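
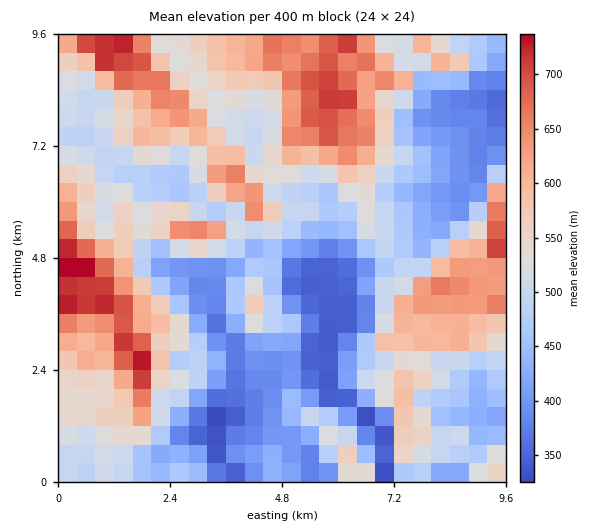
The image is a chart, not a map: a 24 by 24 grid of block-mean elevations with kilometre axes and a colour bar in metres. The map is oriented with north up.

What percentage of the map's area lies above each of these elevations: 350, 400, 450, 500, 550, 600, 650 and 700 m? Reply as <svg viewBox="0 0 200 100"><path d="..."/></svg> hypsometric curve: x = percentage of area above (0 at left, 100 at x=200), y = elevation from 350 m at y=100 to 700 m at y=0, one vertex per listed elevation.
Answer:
<svg viewBox="0 0 200 100"><path d="M191 100l-26-14-25-15-30-14-37-14-26-14-23-15-16-14"/></svg>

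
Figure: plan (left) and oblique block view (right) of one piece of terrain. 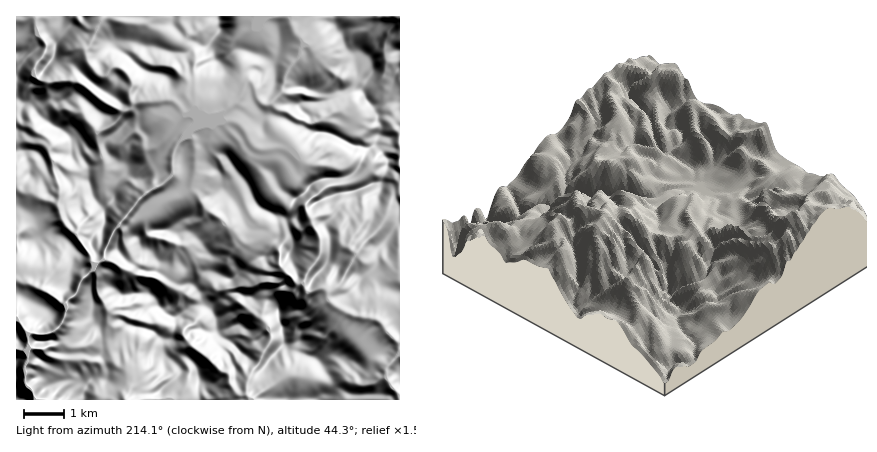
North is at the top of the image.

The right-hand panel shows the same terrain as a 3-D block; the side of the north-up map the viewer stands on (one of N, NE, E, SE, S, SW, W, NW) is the SE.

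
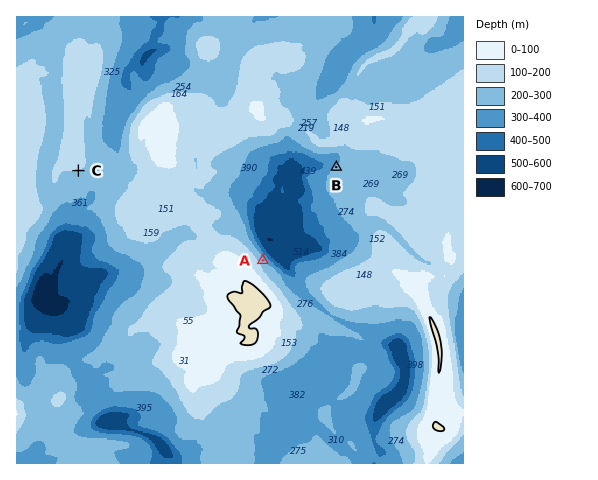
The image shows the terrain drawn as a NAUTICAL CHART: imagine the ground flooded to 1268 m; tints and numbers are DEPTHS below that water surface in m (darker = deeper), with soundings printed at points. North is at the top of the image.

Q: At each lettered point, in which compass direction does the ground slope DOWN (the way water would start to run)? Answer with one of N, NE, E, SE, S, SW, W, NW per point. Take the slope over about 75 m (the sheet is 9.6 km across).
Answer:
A NE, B NW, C S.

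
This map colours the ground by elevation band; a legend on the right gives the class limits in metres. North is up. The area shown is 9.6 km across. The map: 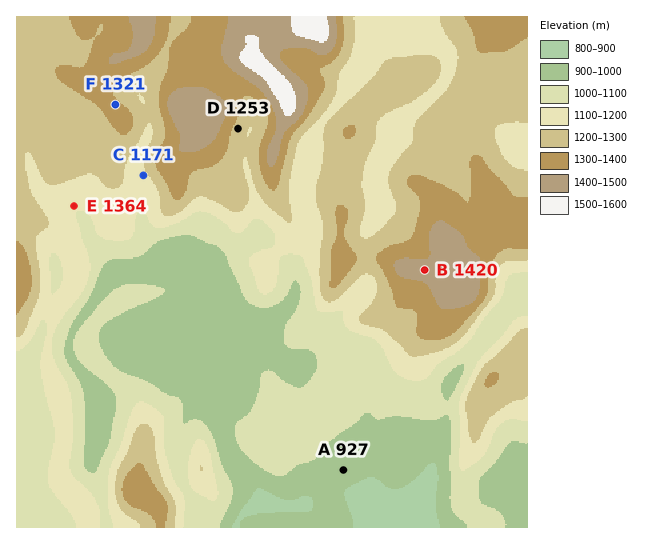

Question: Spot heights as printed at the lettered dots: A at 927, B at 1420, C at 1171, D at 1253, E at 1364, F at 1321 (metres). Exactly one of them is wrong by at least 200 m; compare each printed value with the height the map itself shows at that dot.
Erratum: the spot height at E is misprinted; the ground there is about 1114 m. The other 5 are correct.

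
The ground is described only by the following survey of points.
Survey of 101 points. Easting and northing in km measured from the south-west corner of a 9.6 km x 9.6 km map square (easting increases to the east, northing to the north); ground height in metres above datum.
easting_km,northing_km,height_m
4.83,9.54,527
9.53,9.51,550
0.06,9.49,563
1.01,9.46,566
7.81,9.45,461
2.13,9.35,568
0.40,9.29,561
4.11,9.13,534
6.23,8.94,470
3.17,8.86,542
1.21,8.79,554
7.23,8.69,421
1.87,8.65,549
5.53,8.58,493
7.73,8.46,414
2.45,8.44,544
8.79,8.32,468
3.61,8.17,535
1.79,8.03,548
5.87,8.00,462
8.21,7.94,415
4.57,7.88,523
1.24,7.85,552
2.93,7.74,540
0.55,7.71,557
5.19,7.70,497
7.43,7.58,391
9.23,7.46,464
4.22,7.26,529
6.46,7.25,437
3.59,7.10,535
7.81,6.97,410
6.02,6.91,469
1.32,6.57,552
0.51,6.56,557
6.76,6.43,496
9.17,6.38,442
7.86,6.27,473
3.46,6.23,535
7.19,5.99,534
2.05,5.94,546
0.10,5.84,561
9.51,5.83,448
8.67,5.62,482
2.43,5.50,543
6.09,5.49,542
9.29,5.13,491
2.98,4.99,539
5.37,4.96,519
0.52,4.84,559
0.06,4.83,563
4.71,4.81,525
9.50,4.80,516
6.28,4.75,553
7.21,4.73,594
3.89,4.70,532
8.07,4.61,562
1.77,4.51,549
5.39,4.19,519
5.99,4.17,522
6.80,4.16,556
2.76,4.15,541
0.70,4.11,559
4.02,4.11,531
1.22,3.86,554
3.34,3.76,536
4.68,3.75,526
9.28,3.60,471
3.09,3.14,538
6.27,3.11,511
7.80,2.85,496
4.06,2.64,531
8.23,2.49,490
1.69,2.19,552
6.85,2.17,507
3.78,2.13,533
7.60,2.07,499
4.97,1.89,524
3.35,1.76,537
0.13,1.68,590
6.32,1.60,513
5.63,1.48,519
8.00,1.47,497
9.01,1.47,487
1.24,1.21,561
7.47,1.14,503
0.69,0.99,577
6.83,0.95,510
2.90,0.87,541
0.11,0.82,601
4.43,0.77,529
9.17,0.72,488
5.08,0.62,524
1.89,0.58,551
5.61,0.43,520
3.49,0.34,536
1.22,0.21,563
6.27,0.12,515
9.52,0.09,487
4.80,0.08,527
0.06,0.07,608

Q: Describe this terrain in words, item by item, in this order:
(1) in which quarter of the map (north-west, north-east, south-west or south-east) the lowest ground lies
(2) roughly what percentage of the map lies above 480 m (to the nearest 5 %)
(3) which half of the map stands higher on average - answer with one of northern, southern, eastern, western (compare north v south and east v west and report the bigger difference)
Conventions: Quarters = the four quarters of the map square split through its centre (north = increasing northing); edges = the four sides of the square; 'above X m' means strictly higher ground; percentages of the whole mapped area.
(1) The lowest ground is in the north-east quarter.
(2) Roughly 85 % of the ground is higher than 480 m.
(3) On average the western half of the map is the higher ground.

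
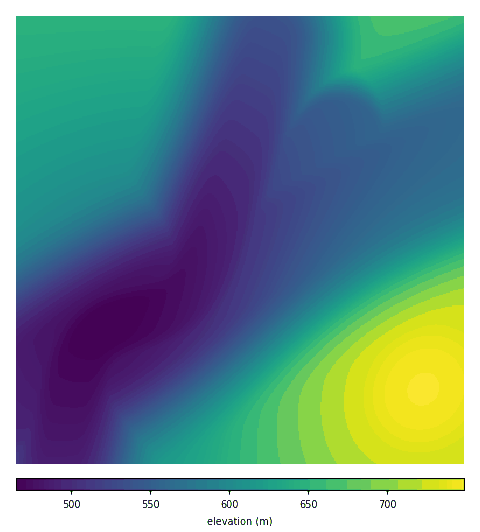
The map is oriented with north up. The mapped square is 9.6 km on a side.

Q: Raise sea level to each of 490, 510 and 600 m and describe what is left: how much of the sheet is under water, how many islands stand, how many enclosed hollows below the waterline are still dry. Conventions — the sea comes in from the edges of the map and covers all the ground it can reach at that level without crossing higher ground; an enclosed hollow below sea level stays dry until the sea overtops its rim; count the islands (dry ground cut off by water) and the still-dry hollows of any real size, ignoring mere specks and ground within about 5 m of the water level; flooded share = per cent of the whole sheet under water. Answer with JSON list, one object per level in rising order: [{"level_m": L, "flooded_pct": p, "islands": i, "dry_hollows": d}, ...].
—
[{"level_m": 490, "flooded_pct": 13, "islands": 0, "dry_hollows": 0}, {"level_m": 510, "flooded_pct": 20, "islands": 0, "dry_hollows": 0}, {"level_m": 600, "flooded_pct": 59, "islands": 0, "dry_hollows": 0}]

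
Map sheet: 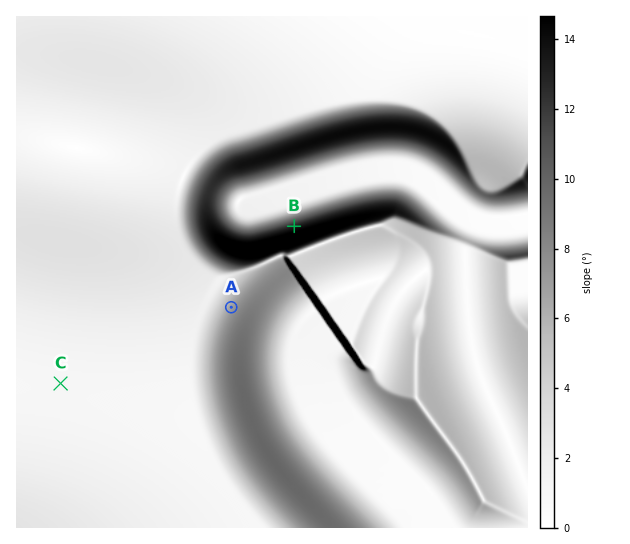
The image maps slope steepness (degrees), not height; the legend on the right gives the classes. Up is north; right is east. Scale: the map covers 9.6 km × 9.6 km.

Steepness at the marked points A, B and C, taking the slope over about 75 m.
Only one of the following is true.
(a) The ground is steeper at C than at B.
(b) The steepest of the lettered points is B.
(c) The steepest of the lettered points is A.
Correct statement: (b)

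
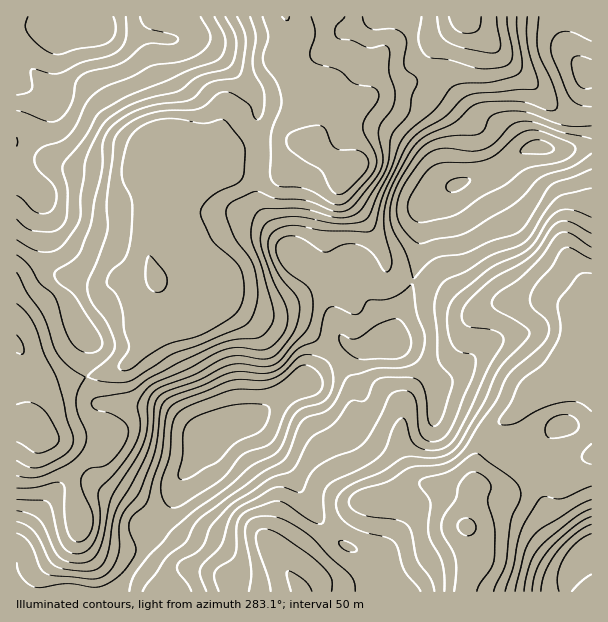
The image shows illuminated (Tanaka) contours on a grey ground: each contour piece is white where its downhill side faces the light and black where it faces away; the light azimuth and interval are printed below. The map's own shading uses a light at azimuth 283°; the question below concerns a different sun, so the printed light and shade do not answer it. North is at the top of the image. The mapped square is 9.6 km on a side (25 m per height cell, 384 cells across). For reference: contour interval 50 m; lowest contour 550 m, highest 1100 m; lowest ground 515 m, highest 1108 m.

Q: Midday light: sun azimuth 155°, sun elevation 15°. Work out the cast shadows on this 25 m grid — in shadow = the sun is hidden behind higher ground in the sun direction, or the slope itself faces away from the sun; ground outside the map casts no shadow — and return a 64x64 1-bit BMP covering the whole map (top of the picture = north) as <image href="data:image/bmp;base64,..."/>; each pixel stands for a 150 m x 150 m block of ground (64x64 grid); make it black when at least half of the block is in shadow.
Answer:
<image width="64" height="64" href="data:image/bmp;base64,Qk0+AgAAAAAAAD4AAAAoAAAAQAAAAEAAAAABAAEAAAAAAAACAAATCwAAEwsAAAIAAAAAAAAA////AAAAAAAAAAAAAAAAAAAAAAAAAAAAAAAAAAAAAAAAAAAAAAAAAAAAAAAAAAAAAAAAAAAAAAAAAAAAAAAAAAAAAAAAAAAAAAAf4AAAAAAAAB/wAAAAAAAAH/AAAAAAAAAP+A4AAAAAAAf4D4AAAAAAB/gPg4AAAAAH/AAfwAAAAAP8AA/AAAAAAzgAD+AAAAAAAAAH4AAAAAAAAAfwAAAAAAMAA/gAAAAAA+AB+AAAAAAD8ABwAAAAAAHgAAAAAAAAAAAAAAAAAAAAAeAAAAAAAAAB8AAAAAAAAADgAAAAAAAAAAAAAAAAAAAAAAAAAAAAAAAAAAAAAAAAAAAAAAAAAAAAAAAAAAAAAAAAAAAAAAAAAAAgAAAAAAAAADgAAAAAAAAAHAAAAAAAAAAfwAAAAAAAAB/gAAAAAAAAD+AAAAAAAAAH8AAAAAAAAAP4AAAAAAAAAfgAAAAAAAAA8AAAAAAAAADwAAAAAAAAAGAAAAAAAAAAAAAAAAAAAAAcAAAAAAAAAD4AAAAAAAAAPgAAAAAAAAAAAMAAAAAAAAAA+AAAAAAAAAB/gAAAAAAAAH/wAAAAAAAAf/AAAAAAAAB/4AAAAAAAAD/AAAAAAAAAPx8AAAAAAAH8PgAAAAAAAPA8AAAAAAAAIBAAAAAAAAAAAAAAAAAAAAAAAAAAAAAAAAAAAAAAAA=="/>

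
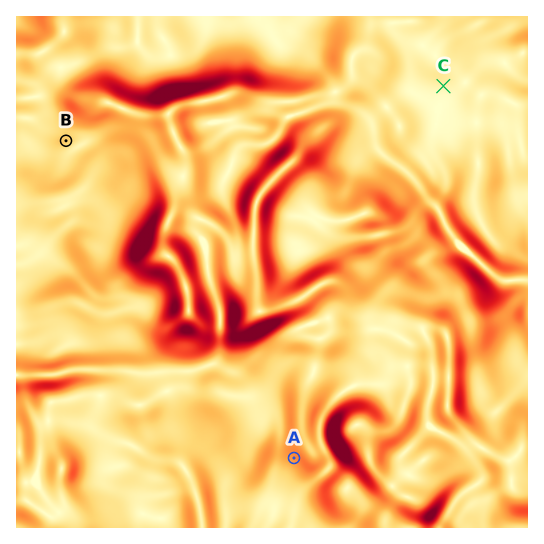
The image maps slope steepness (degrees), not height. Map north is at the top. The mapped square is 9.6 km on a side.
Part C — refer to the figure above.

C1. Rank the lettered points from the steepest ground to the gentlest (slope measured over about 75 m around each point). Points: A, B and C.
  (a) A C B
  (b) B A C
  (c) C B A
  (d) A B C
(d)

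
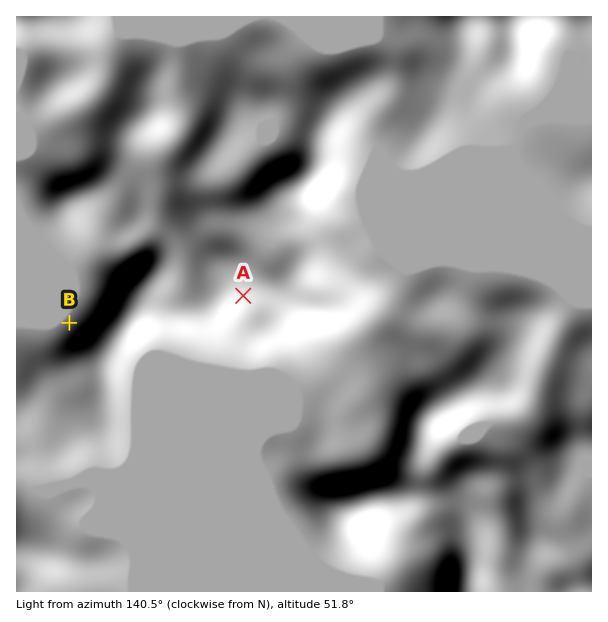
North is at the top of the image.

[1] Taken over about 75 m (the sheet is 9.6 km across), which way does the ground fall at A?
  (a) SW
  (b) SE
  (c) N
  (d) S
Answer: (d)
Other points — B NW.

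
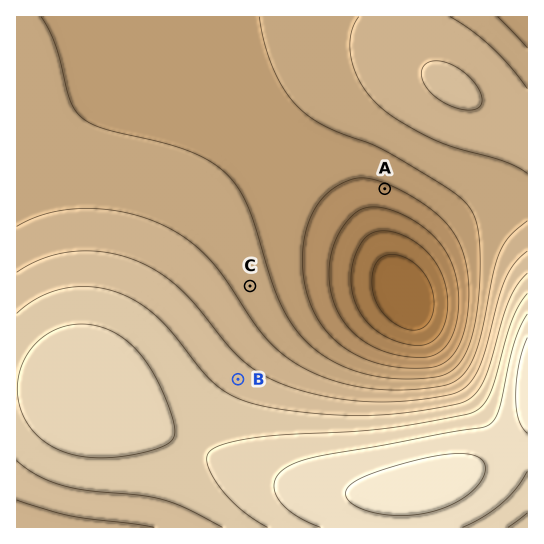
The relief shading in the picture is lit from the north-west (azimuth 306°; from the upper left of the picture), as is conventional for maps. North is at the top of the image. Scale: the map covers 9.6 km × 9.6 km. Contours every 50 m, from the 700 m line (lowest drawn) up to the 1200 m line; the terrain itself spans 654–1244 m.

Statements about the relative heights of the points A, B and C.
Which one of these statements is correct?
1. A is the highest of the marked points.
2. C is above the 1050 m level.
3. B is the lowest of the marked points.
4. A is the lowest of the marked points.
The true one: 4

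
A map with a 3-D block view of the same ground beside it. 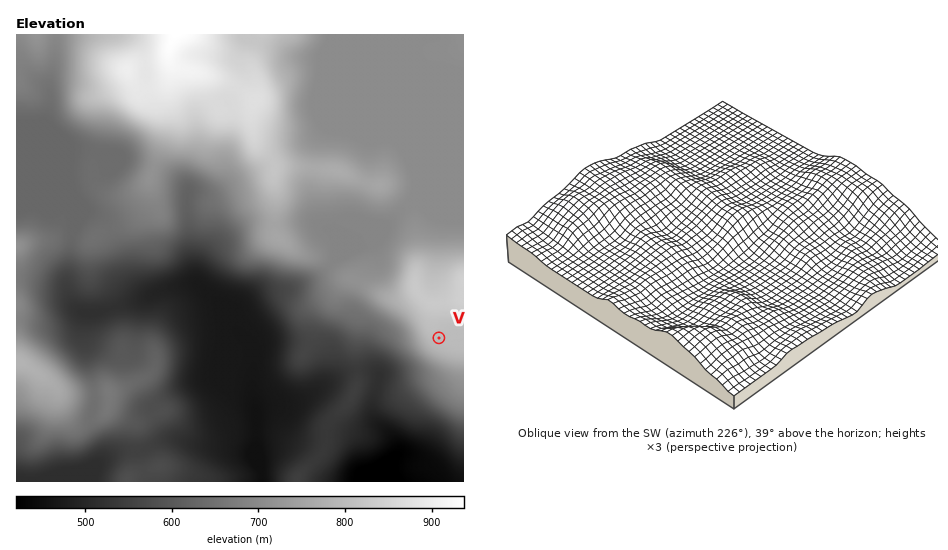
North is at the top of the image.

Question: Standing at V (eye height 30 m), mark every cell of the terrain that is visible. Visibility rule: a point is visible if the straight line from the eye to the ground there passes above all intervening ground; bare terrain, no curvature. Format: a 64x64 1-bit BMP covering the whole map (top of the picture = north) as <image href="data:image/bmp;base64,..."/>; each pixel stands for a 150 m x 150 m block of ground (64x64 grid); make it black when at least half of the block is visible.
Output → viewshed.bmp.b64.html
<image width="64" height="64" href="data:image/bmp;base64,Qk0+AgAAAAAAAD4AAAAoAAAAQAAAAEAAAAABAAEAAAAAAAACAAATCwAAEwsAAAIAAAAAAAAA////AAAAAAD/gf//4f///D/B///j///4H8H///f///AA4f//////4ADg///////AAPD//////4AA/H/////8AAH///////wAA///////+MADz//////7wAPH//////+AA8f//////wcDx//////+HwfH//////A/D8//////4Acfz///wP/gAP/Pn//A/8AA/4cf/8D/wAD/gx//wP/AD/8Dn//A/8Af/wH//8D/4D//Af//wP/gP//B//+A/+A//////wD/4P/////+AP////////wAD////////AAPwMP/f//8AA+AQf4///wABwAB/j///8ABAAD+f/////AAAP9//+D/+AAA/3//wD/4AAD+P//AH/gAAP4//4AP+AAAfh//gAfwAAA+H/8AB/AAAD8IfwAP4AAAf4B+AA/gAAD/gHwAD+AAAP8AfAAP4AAA/gA4AA/gAAD8ADgAD+AAAPgAGAAP8AAA8AAYAAfwAADgAAwAB4AAAMAAD+A/AAAAgAAP8H8AAAAAAA/wfwAAAAAAH/x/AAAAAAB//n8AAAAAf//+fgAAAAB//+5+AAAAAH7/wD4AAAAAPH/wPgAAAMAAb/geAAAAgADH/B4AAAAAAIf8HAAAAAAAg/gcAAAAAAACABgAAAAAAAYAGAAAAAAAAzAYAAAAAAAD8BgAAAAAAAPwOAAAAA=="/>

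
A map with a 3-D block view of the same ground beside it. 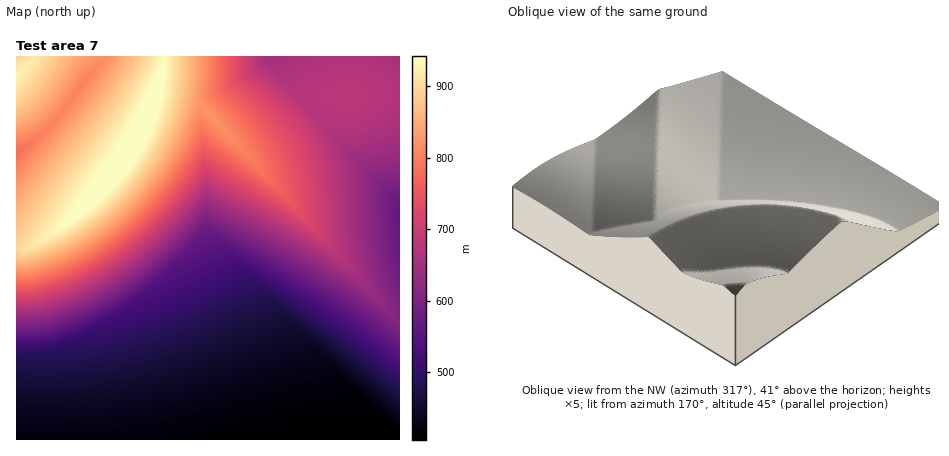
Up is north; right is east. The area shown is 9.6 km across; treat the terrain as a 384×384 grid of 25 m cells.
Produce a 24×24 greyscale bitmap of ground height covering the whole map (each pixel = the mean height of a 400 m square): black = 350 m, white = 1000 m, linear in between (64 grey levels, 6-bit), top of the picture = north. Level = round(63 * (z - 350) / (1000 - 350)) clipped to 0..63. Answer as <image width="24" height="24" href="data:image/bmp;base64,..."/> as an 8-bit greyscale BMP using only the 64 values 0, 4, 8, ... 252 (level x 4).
<image width="24" height="24" href="data:image/bmp;base64,Qk12BgAAAAAAADYEAAAoAAAAGAAAABgAAAABAAgAAAAAAEACAAATCwAAEwsAAAABAAAAAAAAAAAAAAEBAQACAgIAAwMDAAQEBAAFBQUABgYGAAcHBwAICAgACQkJAAoKCgALCwsADAwMAA0NDQAODg4ADw8PABAQEAAREREAEhISABMTEwAUFBQAFRUVABYWFgAXFxcAGBgYABkZGQAaGhoAGxsbABwcHAAdHR0AHh4eAB8fHwAgICAAISEhACIiIgAjIyMAJCQkACUlJQAmJiYAJycnACgoKAApKSkAKioqACsrKwAsLCwALS0tAC4uLgAvLy8AMDAwADExMQAyMjIAMzMzADQ0NAA1NTUANjY2ADc3NwA4ODgAOTk5ADo6OgA7OzsAPDw8AD09PQA+Pj4APz8/AEBAQABBQUEAQkJCAENDQwBEREQARUVFAEZGRgBHR0cASEhIAElJSQBKSkoAS0tLAExMTABNTU0ATk5OAE9PTwBQUFAAUVFRAFJSUgBTU1MAVFRUAFVVVQBWVlYAV1dXAFhYWABZWVkAWlpaAFtbWwBcXFwAXV1dAF5eXgBfX18AYGBgAGFhYQBiYmIAY2NjAGRkZABlZWUAZmZmAGdnZwBoaGgAaWlpAGpqagBra2sAbGxsAG1tbQBubm4Ab29vAHBwcABxcXEAcnJyAHNzcwB0dHQAdXV1AHZ2dgB3d3cAeHh4AHl5eQB6enoAe3t7AHx8fAB9fX0Afn5+AH9/fwCAgIAAgYGBAIKCggCDg4MAhISEAIWFhQCGhoYAh4eHAIiIiACJiYkAioqKAIuLiwCMjIwAjY2NAI6OjgCPj48AkJCQAJGRkQCSkpIAk5OTAJSUlACVlZUAlpaWAJeXlwCYmJgAmZmZAJqamgCbm5sAnJycAJ2dnQCenp4An5+fAKCgoAChoaEAoqKiAKOjowCkpKQApaWlAKampgCnp6cAqKioAKmpqQCqqqoAq6urAKysrACtra0Arq6uAK+vrwCwsLAAsbGxALKysgCzs7MAtLS0ALW1tQC2trYAt7e3ALi4uAC5ubkAurq6ALu7uwC8vLwAvb29AL6+vgC/v78AwMDAAMHBwQDCwsIAw8PDAMTExADFxcUAxsbGAMfHxwDIyMgAycnJAMrKygDLy8sAzMzMAM3NzQDOzs4Az8/PANDQ0ADR0dEA0tLSANPT0wDU1NQA1dXVANbW1gDX19cA2NjYANnZ2QDa2toA29vbANzc3ADd3d0A3t7eAN/f3wDg4OAA4eHhAOLi4gDj4+MA5OTkAOXl5QDm5uYA5+fnAOjo6ADp6ekA6urqAOvr6wDs7OwA7e3tAO7u7gDv7+8A8PDwAPHx8QDy8vIA8/PzAPT09AD19fUA9vb2APf39wD4+PgA+fn5APr6+gD7+/sA/Pz8AP39/QD+/v4A////ABwcHBwcHBwcGBgYGBgYFBQUFBQUFBQUFCAgICAgICAgHBwcHBwYGBgYGBgUFBQUHCQkJCQkJCQkICAgIBwcHBwYGBgYGBggKCwsLCwoKCgoJCQkJCAgIBwcHBwcHCAoNDAwMDAwMCwsLCgoKCQkJCAgICAcJCw0QDg4ODg0NDQwMDAsLCgoJCQkJCAkMDhATFBQSEQ8PDg4NDQwMCwsKCgoJCgwPERMWGhoYFhQREBAPDg4NDQwMCwsLDRASFBcZISAeHBkWExEREA8PDg0NDA0PERMVGBoZJyYkIh8cGRUTEhEQDw8ODhASFBcZGxsYLiwqKCUhHhoXFBISERAQEhQWGBodHRoXNDIwLSonIx8bFxQTEhIUFhgaHB4fHBkXNTc2MzAsKCQgHBgVFBYYGhweICEfHBkWNDY4ODUxLSklIBwYGBocHiAiIyEeHBkWMjQ3OTk2Mi4pJSAcHB4gIiQlJCEeHBkWMDM1Nzo6NjItKSQgHyEkJigmIyEeHBkXLjEzNjg6OjYxLCcjIyUoKSgmIyEeGxoZLC8xNDY5Ozk0LysmJykrKiclIyAeHBsbKy0vMjU3Ojs3Mi0pKiwrKSYkIiAeHR0dLy0tMDM1ODs5NDAsLSwqJyUjIR8fHx4eMjAtLjAzNjk6NjEuLSooJiMhIB8gHx8fNDIvLS4xNDc6NzIuKygmIyEgHyAgIB8fNzQxLi0vMjU5ODMvKiYjIR8fHx8gHx8fNzYzMC4uMDQ3ODMvKiYiHx4eHx8fHx8eA=="/>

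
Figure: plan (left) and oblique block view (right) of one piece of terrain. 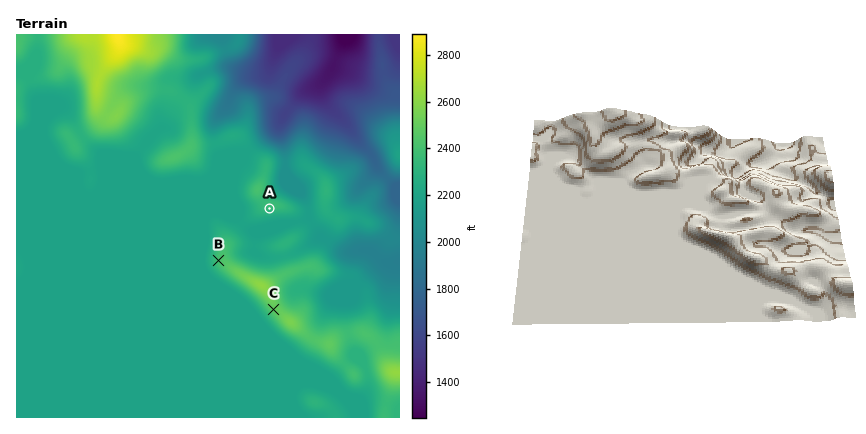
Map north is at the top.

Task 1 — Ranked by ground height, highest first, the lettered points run C B A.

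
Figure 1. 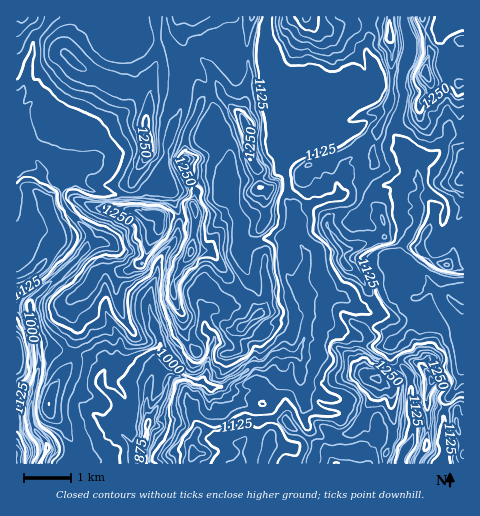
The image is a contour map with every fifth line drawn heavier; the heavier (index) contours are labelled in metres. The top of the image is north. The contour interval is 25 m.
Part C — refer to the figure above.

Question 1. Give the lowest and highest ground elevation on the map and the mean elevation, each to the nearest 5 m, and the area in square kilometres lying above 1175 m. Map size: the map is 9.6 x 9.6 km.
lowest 860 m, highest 1375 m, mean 1135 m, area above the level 24.4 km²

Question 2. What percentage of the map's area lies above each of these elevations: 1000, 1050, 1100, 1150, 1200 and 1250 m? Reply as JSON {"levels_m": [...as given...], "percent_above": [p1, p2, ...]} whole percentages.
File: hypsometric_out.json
{"levels_m": [1000, 1050, 1100, 1150, 1200, 1250], "percent_above": [96, 90, 75, 44, 15, 5]}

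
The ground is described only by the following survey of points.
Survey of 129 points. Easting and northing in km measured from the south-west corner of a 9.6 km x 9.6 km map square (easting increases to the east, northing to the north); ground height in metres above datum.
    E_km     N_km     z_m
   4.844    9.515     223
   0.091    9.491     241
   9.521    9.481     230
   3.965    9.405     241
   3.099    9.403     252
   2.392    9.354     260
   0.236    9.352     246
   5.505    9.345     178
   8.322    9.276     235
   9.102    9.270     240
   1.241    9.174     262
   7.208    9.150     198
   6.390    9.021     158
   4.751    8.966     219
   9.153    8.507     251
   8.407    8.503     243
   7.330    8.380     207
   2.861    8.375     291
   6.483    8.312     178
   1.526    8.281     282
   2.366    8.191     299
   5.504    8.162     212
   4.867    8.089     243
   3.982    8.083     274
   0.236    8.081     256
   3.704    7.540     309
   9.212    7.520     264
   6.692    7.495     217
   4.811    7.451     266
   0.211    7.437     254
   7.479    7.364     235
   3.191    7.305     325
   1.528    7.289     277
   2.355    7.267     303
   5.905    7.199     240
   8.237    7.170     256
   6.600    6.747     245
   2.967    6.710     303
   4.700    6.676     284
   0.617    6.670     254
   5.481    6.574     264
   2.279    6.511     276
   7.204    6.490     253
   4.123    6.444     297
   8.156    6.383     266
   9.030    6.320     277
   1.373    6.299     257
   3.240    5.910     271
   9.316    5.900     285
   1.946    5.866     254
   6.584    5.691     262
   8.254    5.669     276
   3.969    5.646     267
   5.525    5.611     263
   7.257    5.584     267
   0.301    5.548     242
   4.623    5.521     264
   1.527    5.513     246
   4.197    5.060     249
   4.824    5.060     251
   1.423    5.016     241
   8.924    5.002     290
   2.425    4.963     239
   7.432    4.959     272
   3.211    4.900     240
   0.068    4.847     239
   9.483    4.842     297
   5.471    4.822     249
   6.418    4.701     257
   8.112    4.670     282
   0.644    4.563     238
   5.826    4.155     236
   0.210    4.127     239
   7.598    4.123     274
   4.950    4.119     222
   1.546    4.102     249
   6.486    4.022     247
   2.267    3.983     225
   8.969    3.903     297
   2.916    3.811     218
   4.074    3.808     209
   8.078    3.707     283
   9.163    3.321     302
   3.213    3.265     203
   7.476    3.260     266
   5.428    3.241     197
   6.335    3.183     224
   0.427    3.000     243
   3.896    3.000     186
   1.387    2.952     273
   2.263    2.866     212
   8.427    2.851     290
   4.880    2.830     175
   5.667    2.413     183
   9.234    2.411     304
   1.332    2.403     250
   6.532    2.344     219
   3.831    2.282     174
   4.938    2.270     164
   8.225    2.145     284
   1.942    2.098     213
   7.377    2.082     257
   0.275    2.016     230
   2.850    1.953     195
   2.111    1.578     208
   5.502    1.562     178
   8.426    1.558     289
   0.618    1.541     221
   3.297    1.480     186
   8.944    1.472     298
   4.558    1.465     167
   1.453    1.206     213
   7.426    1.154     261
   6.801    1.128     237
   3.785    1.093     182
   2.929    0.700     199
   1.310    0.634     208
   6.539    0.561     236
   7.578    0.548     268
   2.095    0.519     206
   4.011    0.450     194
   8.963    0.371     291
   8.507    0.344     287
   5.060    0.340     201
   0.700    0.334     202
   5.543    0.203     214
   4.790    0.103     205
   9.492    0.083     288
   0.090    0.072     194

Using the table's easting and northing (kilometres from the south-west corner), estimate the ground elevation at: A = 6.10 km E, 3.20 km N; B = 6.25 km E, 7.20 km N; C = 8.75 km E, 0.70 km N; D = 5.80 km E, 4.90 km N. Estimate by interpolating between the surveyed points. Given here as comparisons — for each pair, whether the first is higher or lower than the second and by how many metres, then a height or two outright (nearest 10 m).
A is lower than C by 70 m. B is lower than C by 60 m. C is higher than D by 40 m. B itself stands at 230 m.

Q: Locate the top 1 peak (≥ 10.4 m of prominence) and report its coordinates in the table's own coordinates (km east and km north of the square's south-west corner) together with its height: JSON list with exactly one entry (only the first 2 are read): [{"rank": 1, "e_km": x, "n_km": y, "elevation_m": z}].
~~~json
[{"rank": 1, "e_km": 3.21, "n_km": 7.29, "elevation_m": 326}]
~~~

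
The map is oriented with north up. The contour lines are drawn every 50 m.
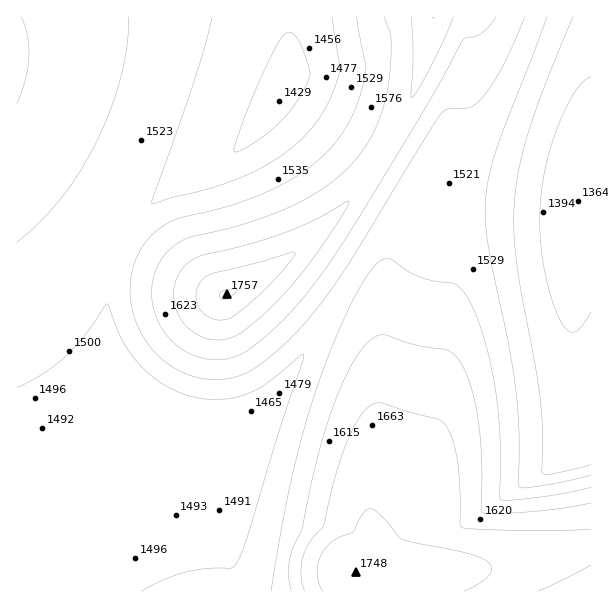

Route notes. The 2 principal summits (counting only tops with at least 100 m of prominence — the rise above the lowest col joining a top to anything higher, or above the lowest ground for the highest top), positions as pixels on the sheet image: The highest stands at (227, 294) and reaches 1757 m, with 393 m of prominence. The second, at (354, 572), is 1748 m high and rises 211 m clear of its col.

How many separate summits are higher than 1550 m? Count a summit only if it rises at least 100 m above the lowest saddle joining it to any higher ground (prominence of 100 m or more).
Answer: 2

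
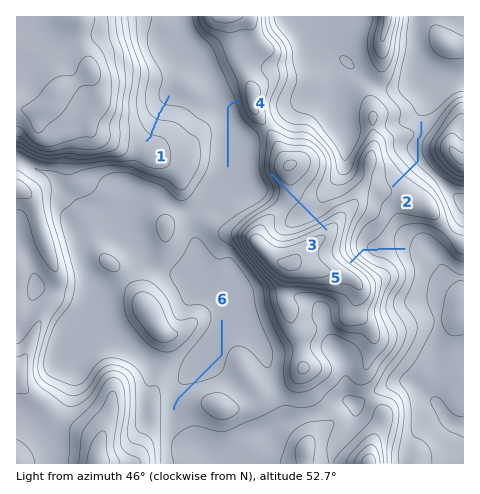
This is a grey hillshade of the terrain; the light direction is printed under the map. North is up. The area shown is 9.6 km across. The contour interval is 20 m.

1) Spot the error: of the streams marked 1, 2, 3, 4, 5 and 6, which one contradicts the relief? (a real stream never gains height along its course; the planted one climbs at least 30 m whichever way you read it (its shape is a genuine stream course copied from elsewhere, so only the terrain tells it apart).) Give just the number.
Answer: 3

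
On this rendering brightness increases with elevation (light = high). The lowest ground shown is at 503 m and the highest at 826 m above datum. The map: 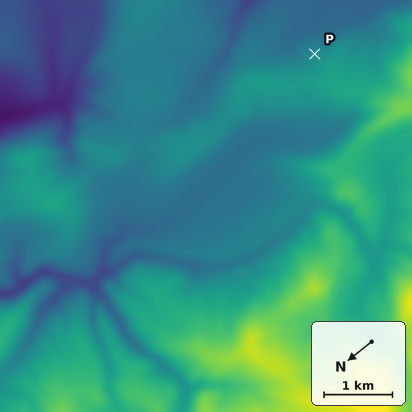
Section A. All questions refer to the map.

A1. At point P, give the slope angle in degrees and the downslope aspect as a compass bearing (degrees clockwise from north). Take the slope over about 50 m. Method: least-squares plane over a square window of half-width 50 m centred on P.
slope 7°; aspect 115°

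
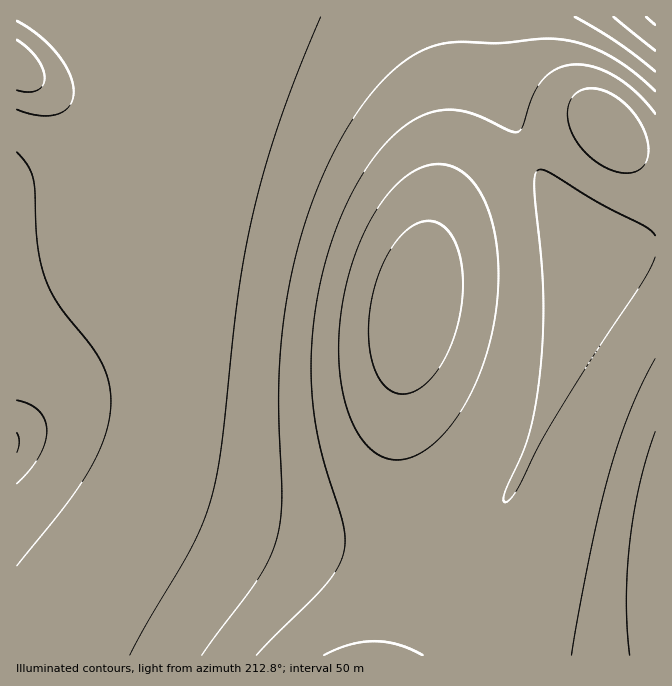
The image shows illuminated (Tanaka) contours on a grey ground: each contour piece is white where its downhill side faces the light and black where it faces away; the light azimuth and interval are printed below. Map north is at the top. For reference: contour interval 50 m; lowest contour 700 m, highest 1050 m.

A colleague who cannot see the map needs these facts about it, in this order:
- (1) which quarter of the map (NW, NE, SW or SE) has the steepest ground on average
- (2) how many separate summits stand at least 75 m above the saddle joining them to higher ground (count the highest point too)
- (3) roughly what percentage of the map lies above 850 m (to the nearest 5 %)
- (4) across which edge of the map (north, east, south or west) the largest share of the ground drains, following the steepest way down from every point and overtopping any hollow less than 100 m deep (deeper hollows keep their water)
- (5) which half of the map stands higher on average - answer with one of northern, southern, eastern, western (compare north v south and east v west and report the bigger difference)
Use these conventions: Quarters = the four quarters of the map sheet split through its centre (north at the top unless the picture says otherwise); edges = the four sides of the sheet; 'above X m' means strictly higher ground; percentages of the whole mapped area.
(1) Slopes are steepest in the north-east quarter.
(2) There are 2 summits with 75 m or more of prominence.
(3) Ground above 850 m makes up about 45 % of the sheet.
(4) Drainage is mainly to the south: more ground falls towards that edge than towards any other.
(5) On average the western half of the map is the higher ground.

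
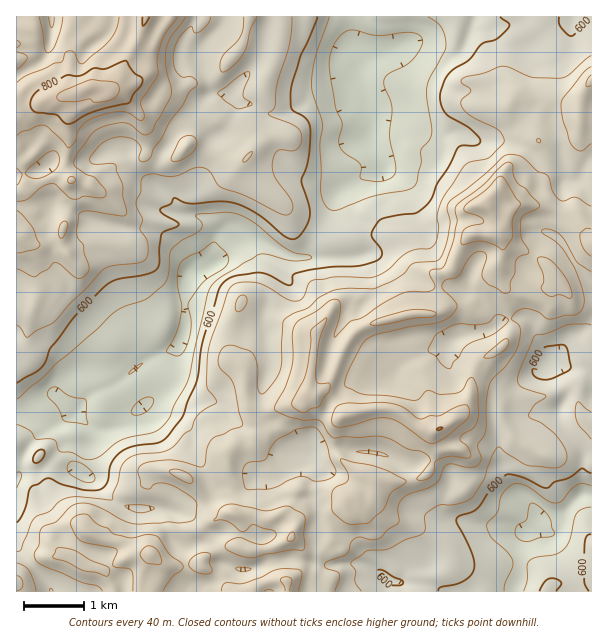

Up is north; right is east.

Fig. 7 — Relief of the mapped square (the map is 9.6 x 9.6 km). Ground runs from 490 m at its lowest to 860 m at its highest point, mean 650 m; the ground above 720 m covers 16.3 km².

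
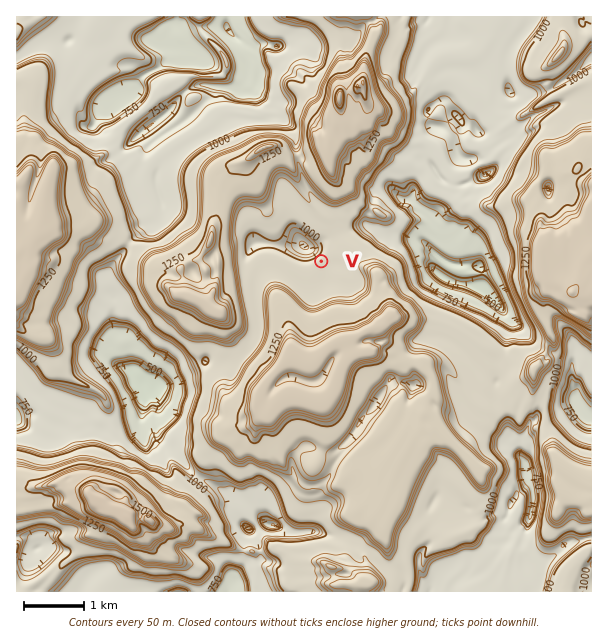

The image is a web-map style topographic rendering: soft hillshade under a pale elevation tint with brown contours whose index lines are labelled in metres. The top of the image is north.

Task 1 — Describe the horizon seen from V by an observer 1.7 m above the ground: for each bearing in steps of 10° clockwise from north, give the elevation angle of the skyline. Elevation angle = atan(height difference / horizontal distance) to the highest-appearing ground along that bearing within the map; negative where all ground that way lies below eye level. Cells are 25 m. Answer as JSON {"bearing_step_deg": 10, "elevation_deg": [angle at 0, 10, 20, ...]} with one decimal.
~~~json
{"bearing_step_deg": 10, "elevation_deg": [13.0, 13.0, 9.7, 4.0, 0.1, 0.6, 0.4, 3.0, 5.2, 6.5, 12.3, 12.0, 11.3, 16.4, 16.6, 16.9, 17.4, 17.3, 15.9, 15.0, 15.6, 13.4, 13.8, 13.4, 11.9, 11.5, 9.1, 8.7, 10.6, 7.2, 6.5, 6.5, 7.4, 8.9, 6.8, 6.4]}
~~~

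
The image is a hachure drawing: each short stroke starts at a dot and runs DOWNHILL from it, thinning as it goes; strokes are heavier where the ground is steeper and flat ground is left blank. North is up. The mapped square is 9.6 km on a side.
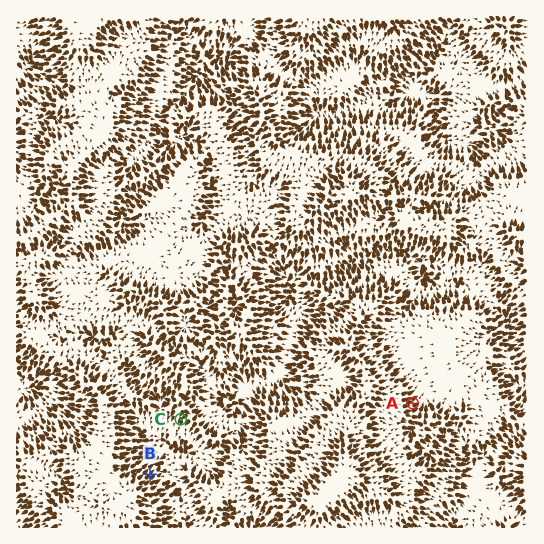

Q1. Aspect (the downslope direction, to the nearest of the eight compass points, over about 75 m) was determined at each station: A NE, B NE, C SW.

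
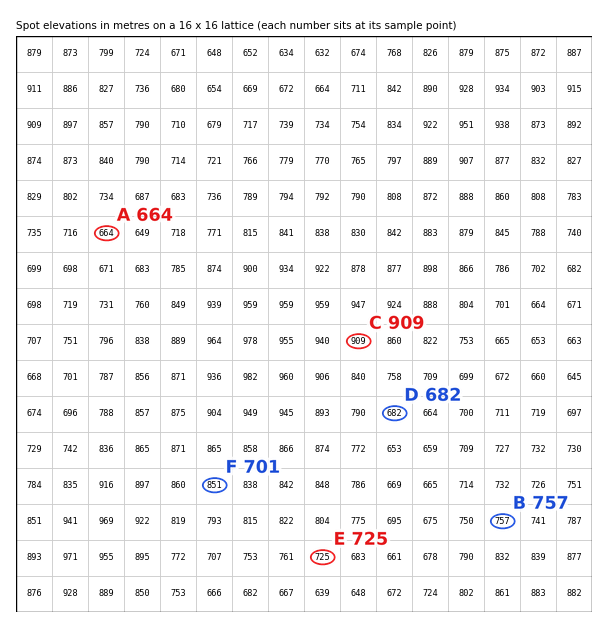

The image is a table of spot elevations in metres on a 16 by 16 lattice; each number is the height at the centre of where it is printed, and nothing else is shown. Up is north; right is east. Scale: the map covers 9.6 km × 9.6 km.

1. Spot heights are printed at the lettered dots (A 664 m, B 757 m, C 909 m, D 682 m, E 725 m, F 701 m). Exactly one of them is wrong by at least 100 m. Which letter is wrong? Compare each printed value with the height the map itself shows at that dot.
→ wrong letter F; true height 851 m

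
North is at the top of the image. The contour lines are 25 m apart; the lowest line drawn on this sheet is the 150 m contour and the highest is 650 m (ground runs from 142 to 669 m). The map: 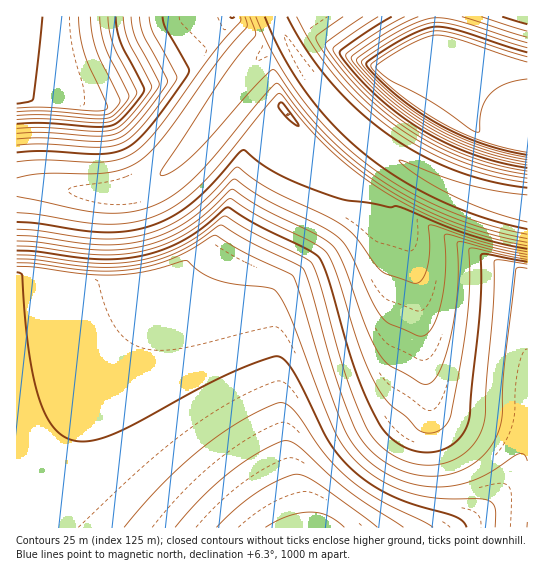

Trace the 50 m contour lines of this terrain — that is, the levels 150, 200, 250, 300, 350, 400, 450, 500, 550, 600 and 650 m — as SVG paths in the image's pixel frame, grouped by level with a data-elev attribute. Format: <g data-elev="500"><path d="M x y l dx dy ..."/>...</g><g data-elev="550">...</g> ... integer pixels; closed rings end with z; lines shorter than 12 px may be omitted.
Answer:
<g data-elev="150"><path d="M265 527l24-11 21-4 17 3 17 12"/></g><g data-elev="200"><path d="M175 527l27-30 29-26 30-20 17-8 8-2 7 1 6 5 32 30 20 16 52 34"/></g><g data-elev="250"><path d="M17 272l5 3 6 70 10 49 5 16 7 12 7 9 8 6 9 4 9 0 12-1 14-4 25-12 91-48 33-14 20-6 7 4 6 8 37 73 12 16 13 13 16 13 18 11 24 10 44 13 8 5 4 5"/><path d="M42 17l-9 82-5 3-11 2"/></g><g data-elev="300"><path d="M17 263l18 0 58 8 38-2 20-3 19-7 19-8 22-14 6-1 26 16 46 21 4 4 33 102 18 48 13 22 18 17 15 9 16 7 17 4 18 1 18-2 18-6 15-8 27-17 6 1 2 6"/><path d="M90 17l2 14 3 15 6 15 18 37 1 4-2 4-8 7-8 2-56-4-29 1"/></g><g data-elev="350"><path d="M17 255l18 1 60 7 22 0 21-2 21-6 20-8 20-12 23-18 5 0 24 15 49 23 11 8 9 22 27 93 21 52 11 15 14 10 17 8 17 2 17-2 15-6 12-10 9-13 5-20 1-32 8-80 0-40 1-2 4 0 28 4"/><path d="M527 152l-42-10-21-8-21-11-42-28-20-17-10-12 4-5 30-18 17-9 13-3 23 4 69 22"/><path d="M108 17l1 14 5 15 23 45-2 6-10 13-11 10-9 3-60-4-28 1"/></g><g data-elev="400"><path d="M17 246l18 1 63 8 23-1 21-3 22-6 21-10 20-14 22-21 4-1 30 18 53 26 13 10 10 22 25 79 15 32 14 20 15 11 12 13 11 3 8-1 6-4 5-6 3-8 16-96 3-33-1-36 8 0 50 10"/><path d="M527 157l-24-5-24-7-22-9-23-12-21-13-22-17-22-21-8-11 13-10 27-17 18-9 15-4 24 4 69 22"/><path d="M123 17l2 13 4 12 23 44-4 8-21 25-10 9-12 3-60-3-28 0"/></g><g data-elev="450"><path d="M17 235l18 1 64 9 24-1 22-4 22-7 20-12 21-16 23-24 4-2 28 19 58 28 17 11 12 16 21 47 11 17 8 7 31 12 5-1 5-6 6-11 4-13 4-32 0-38 5 0 43 12 34 7"/><path d="M527 162l-25-5-25-7-24-10-23-12-21-14-20-15-20-18-16-19-1-5 11-9 31-20 24-11"/><path d="M139 17l5 18 23 47-16 24-18 22-12 9-15 4-63-3-26 1"/><path d="M462 17l65 20"/></g><g data-elev="500"><path d="M17 222l18 1 46 7 22 2 24-1 23-5 22-9 19-14 18-16 29-33 5-4 19 15 16 9 20 9 32 12 16 5 24 3 19 4 8-1 70 28 30 9 30 6"/><path d="M527 168l-25-5-23-6-22-9-23-11-21-13-20-14-19-17-17-17-15-18-2-7 25-18 27-16"/><path d="M298 126l-8-5-9-10-2-4 0-4 2-1 2 2 15 19z"/><path d="M163 17l3 12 21 37 2 5-28 42-23 27-13 9-18 5-17 0-48-3-25 1"/><path d="M502 17l25 7"/></g><g data-elev="550"><path d="M17 196l64 14 22 3 28-1 25-7 21-12 21-19 20-22 44-54 15-15 4 3 26 35 22 22 25 23 30 21 33 19 36 16 37 12 37 8"/><path d="M527 174l-45-10-41-16-39-23-36-29-26-29-12-16-3-6 4-5 34-23"/><path d="M245 17l2 8-1 3-28 33-54 76-13 14-12 10-13 7-17 5-18 1-48 0-26 4"/></g><g data-elev="600"><path d="M527 183l-34-7-35-11-35-16-30-19-30-24-25-27-23-30-18-32"/><path d="M256 17l18 38 25 40 28 34 34 30 36 26 41 21 45 17 44 11"/></g><g data-elev="650"><path d="M527 195l-30-4-27-6-29-9-38-15-4 0 22 17 34 19 35 14 37 11"/></g>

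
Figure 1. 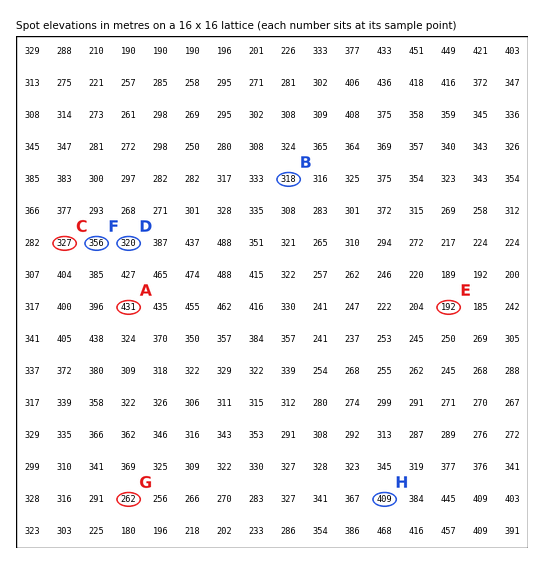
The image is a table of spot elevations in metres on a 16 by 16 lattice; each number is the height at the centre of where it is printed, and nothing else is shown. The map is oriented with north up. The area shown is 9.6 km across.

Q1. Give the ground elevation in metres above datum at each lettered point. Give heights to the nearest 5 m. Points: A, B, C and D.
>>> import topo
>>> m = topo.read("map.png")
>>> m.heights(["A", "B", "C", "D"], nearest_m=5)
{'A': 430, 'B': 320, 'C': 325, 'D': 320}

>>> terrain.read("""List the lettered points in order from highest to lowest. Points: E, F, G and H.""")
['H', 'F', 'G', 'E']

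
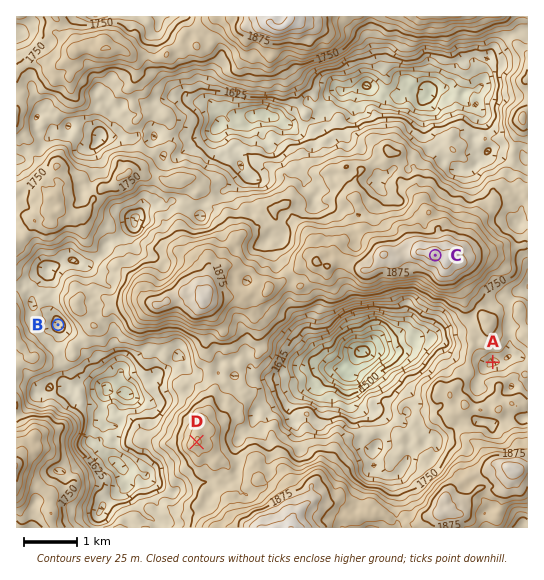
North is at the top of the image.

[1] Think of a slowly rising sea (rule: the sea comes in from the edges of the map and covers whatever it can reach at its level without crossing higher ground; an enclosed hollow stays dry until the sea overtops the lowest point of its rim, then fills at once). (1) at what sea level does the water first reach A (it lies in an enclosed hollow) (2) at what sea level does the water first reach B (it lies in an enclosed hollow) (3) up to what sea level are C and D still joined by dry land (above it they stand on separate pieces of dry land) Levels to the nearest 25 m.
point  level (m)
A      1700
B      1675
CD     1725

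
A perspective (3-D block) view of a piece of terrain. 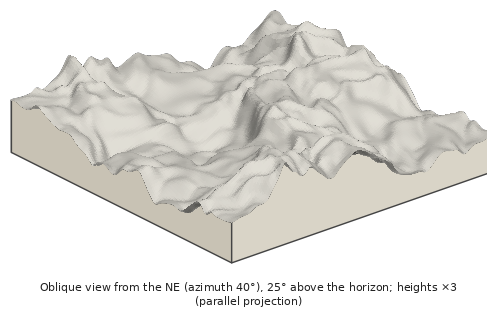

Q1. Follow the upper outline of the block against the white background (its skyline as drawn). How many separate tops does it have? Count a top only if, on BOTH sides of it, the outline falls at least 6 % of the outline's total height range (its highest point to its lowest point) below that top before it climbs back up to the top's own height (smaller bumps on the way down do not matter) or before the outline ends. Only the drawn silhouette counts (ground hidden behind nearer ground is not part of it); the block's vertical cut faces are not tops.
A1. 4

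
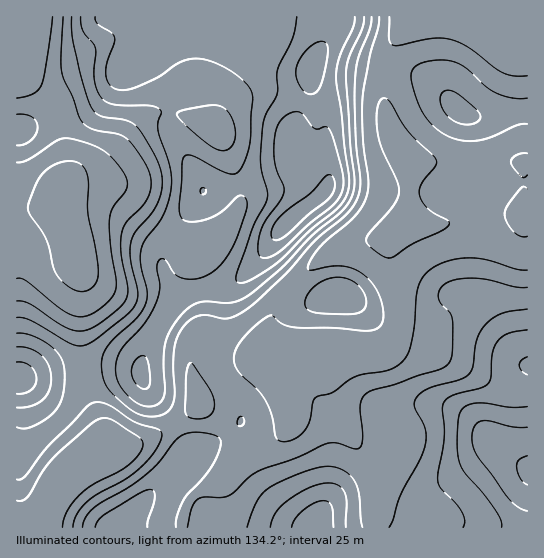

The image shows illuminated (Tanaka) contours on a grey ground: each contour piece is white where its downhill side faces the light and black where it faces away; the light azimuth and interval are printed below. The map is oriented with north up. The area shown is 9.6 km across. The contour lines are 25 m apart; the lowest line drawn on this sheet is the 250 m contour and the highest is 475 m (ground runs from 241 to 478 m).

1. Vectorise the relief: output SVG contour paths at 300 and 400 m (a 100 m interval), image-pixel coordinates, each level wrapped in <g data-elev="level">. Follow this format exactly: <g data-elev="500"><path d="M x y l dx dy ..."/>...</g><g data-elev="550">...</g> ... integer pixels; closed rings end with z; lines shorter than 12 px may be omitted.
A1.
<g data-elev="300"><path d="M17 500l5 1 5-4 15-25 9-12 46-40 6-2 8 1 29 19 3 4 0 4-7 12-13 11-29 15-13 10-14 17-5 16"/><path d="M389 258l-6-2-7-5-8-6-2-4 4-8 23-27 6-13-2-11-15-33-4-16-1-14 1-12 3-7 4-2 6 5 18 30 27 26-1 7-14 19-1 10 2 7 6 7 19 11 2 3-6 7-29 13-20 14z"/><path d="M527 236l-6 0-7-4-7-9-2-9 3-9 13-17 2-1 4 2"/><path d="M527 175l-2 2-3 0-9-10-2-5 2-4 3-3 11-2"/><path d="M17 145l6 0 7-4 6-7 2-7-2-6-5-4-6-3-8 0"/><path d="M527 76l-13 0-11-3-34-25-19-9-17-1-34 7-6 0-3-3-1-4 0-21"/><path d="M63 17l-2 40 1 14 2 10 9 17 7 20 3 5 7 5 28 6 11 7 18 26 4 11 0 11-6 14-18 18-5 10-1 22 7 40-4 9-9 9-22 17-8 3-8 0-16-6-31-21-7-3-6 0"/></g><g data-elev="400"><path d="M346 527l1-25-2-9-7-8-9-2-19 4-23 14-11 12-6 14"/><path d="M17 394l8-1 6-3 4-5 1-6-1-6-5-7-7-4-6 0"/><path d="M142 389l6-2 2-6-2-19-2-5-3-1-4 1-4 3-4 11 4 11z"/><path d="M527 330l-20 4-10 8-5 12-1 24-4 7-8 3-26 7-7 4-3 6 1 32-6 36 0 9 3 7 14 13 7 9 3 10-2 6"/><path d="M201 194l3 0 2-2-1-3-2-2-3 3z"/><path d="M297 17l-4 21-16 32 0 25-10 18-4 9-3 40 2 11 5 18 0 7-14 28-16 45-1 8 3 4 12-3 27-18 32-32 27-21 10-14 2-9 0-9-13-103 3-16 14-30 2-11"/></g>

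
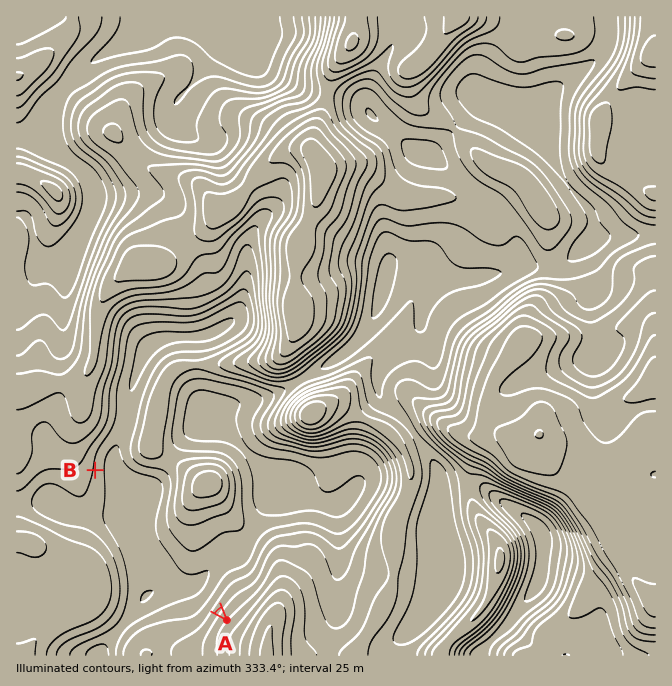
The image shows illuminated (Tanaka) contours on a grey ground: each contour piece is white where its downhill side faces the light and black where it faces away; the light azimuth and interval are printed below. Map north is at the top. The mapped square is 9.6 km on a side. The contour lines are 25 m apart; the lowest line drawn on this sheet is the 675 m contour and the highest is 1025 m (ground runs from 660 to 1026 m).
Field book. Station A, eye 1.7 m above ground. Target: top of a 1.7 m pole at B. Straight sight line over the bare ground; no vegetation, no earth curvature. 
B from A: visible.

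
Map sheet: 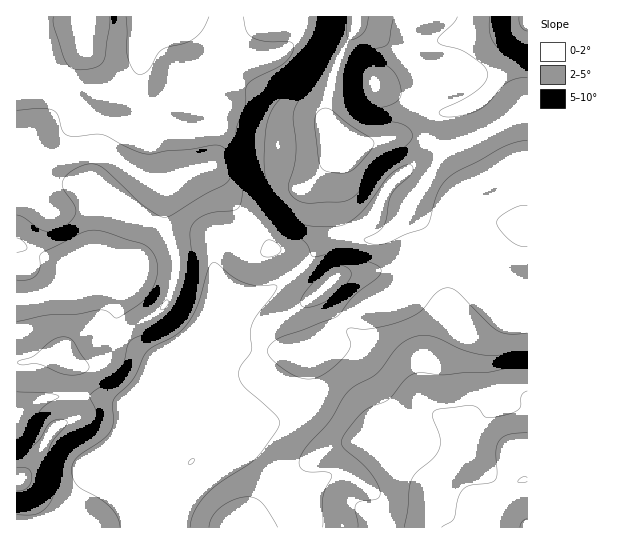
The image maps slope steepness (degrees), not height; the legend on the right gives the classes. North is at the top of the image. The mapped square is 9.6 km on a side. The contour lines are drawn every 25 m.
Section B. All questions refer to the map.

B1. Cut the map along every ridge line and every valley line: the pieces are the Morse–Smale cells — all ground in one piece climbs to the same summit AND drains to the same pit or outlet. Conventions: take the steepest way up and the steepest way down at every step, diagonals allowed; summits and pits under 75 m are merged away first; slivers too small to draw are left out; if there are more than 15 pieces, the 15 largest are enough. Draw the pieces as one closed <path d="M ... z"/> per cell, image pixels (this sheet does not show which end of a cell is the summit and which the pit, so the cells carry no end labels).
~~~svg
<path d="M355 16l-339 1 1 511 138 0 1-21-25-18-14-14-4-9 36-41 3-7 0-12 5-16 2-23 4-8 11-11 45-33 9 26 10 6 20 4 49 1 6-3 22-24 20-14 39-15 18-22 9-23 3-18-15-28-13 21-9 9-12 5-12 0-12-4-7-9-5-18 2-63-13-21-1-22 8-34 21-44z"/><path d="M527 113l-5 0-47 26-29 10-24-10-12-3-17 1-39 10-13-1-2 63 6 21 6 6 12 4 12 0 8-3 13-11 13-21 15 28 0 8-8 25-12 20-10 10-39 15-20 14-22 24-6 3-49-1-20-4-10-6-9-26-38 28-18 16-4 8-2 23-5 16-1 16-10 13-24 24-4 7 4 9 14 14 25 18 1 21 371-1z"/><path d="M527 16l-170 0-2 13-20 40-7 26-1 26 6 14 10 12 11 0 39-10 17-1 12 3 24 10 29-10 47-26 5 0z"/>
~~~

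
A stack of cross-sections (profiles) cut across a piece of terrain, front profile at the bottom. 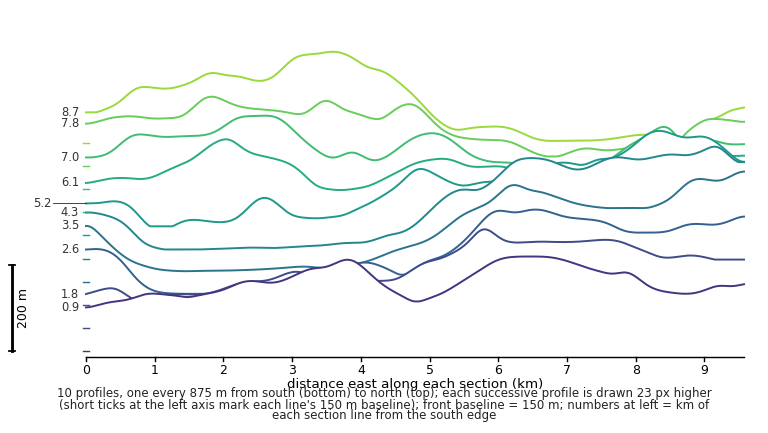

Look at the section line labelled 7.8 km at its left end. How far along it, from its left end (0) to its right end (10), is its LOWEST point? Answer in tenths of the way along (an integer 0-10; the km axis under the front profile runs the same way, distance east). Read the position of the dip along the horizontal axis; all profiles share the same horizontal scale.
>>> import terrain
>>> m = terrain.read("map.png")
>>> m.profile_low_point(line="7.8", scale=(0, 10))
7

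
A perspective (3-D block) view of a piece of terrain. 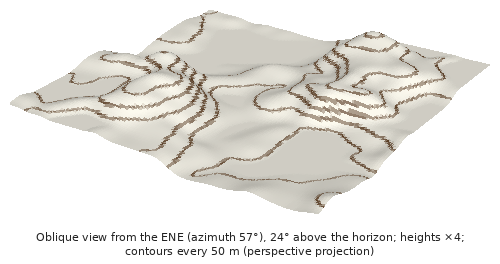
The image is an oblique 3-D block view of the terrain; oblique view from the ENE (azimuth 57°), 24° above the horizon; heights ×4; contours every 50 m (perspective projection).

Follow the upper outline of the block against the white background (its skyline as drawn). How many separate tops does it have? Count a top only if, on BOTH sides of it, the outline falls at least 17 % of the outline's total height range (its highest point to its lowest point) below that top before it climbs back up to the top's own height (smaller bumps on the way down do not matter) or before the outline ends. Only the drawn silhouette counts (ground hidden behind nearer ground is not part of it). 1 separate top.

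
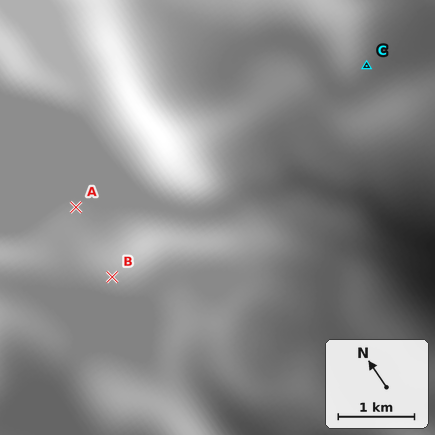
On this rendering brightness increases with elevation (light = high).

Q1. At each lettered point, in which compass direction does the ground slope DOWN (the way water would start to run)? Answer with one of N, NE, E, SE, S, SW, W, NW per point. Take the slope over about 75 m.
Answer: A NE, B SW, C SE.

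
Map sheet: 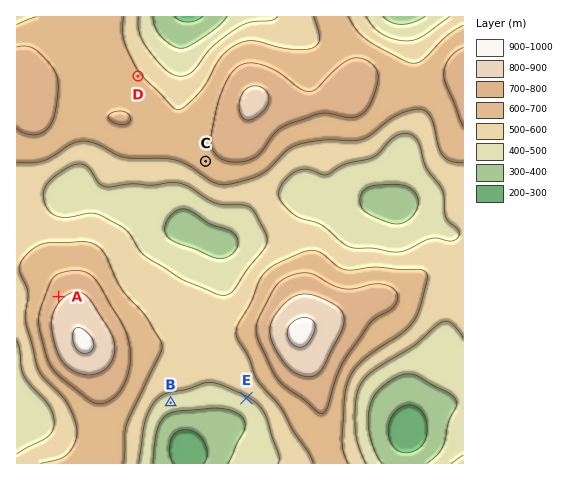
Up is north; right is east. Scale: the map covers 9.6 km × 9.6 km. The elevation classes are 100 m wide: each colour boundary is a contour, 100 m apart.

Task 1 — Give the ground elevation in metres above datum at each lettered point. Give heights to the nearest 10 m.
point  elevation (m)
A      780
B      450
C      660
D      610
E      490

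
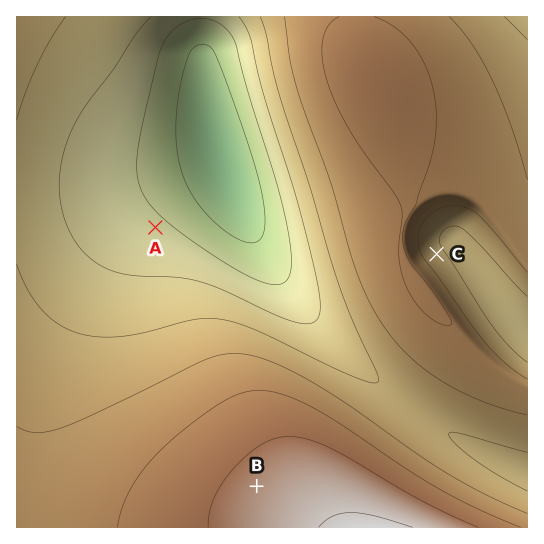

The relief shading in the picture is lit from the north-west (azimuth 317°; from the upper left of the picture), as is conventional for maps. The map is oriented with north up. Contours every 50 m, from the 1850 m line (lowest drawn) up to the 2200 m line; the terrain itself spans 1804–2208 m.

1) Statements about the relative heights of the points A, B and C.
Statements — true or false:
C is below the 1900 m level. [false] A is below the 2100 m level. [true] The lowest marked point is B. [false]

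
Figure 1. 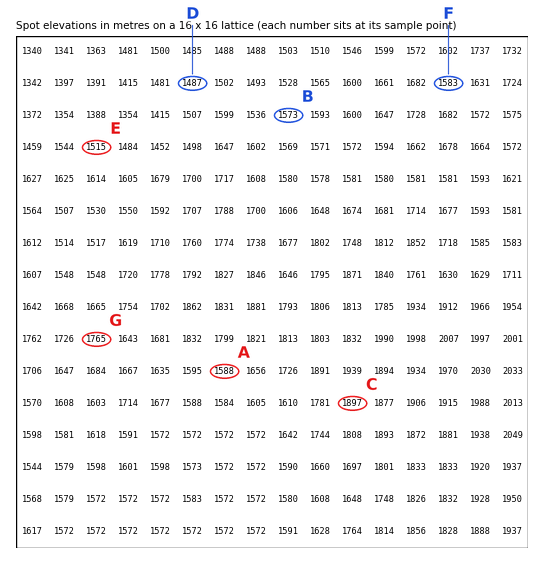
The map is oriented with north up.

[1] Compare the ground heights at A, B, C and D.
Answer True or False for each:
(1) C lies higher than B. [True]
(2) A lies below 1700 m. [True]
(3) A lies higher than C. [False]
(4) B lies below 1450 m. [False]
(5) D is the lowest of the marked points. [True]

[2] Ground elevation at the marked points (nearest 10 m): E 1510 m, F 1580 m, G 1770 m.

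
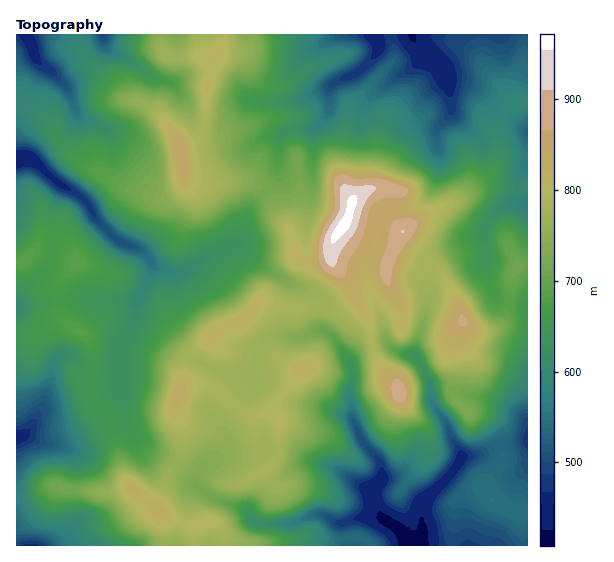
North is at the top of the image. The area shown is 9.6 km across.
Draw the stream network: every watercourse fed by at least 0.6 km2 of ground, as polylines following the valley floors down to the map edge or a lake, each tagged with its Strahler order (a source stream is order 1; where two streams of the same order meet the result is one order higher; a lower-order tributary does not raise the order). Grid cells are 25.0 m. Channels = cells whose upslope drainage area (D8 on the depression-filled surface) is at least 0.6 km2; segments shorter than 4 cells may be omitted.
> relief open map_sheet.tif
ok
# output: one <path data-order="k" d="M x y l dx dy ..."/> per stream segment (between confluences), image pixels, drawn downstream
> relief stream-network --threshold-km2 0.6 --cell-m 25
<path data-order="2" d="M58 545l-27 0"/><path data-order="1" d="M99 545l-41 0"/><path data-order="1" d="M473 545l-4 0"/><path data-order="1" d="M73 529l-2 3-13 13"/><path data-order="3" d="M387 521l7 4 9 10 4 8 0 2"/><path data-order="2" d="M373 493l0 7 6 13 8 8"/><path data-order="2" d="M381 480l-8 8 0 5"/><path data-order="1" d="M393 476l-8 0-4 4"/><path data-order="2" d="M457 467l-4 4 0 1-30 29-1 3-1 15 1 1 1 16-1 1 0 4-1 3-2 1-12 0"/><path data-order="1" d="M326 464l13 7 18 13 10 5 3 0 3 4"/><path data-order="1" d="M527 461l0-21"/><path data-order="2" d="M214 460l-8 4-8 8 0 3-1 1 0 11 4 4 13 8 3 0 4 2 2 0 6 3 14 4 8 8 2 4 6 4 34 0 20-9 10 0 10 6 2 0 2 2 8 0 9-4 29 0 4 2"/><path data-order="1" d="M462 460l0 1-5 6"/><path data-order="1" d="M219 457l-5 3"/><path data-order="1" d="M67 449l-8-4-5 0-1-1-12-1-11-7-8 0"/><path data-order="1" d="M134 437l-3-4-1-6-1-2 0-5-2-1 0-6-1-1-1-12-2-1 0-4-2-6-2-9-1-1 0-27 5-13 10-14 0-2 2-6 0-9 2-1 0-4 2-6"/><path data-order="2" d="M22 436l-5 1"/><path data-order="1" d="M223 431l3 6 0 11-12 12"/><path data-order="2" d="M527 425l0 15"/><path data-order="2" d="M353 420l5 9 0 3 3 4 1 5 11 11 8 12 0 16"/><path data-order="1" d="M341 413l4 0 2 2 6 5"/><path data-order="1" d="M499 401l12 8 4 4 2 0 9 10 1 2"/><path data-order="1" d="M239 373l14-14"/><path data-order="1" d="M527 367l0 58"/><path data-order="1" d="M55 360l-2 4-2 16-4 9-2 15-10 13-1 4-5 8-7 7"/><path data-order="2" d="M415 360l8 8 3 7 3 2 0 3 1 1 0 6 1 1 0 13 6 10 9 10 4 10 0 4 4 8 7 9 0 4-2 1-2 10"/><path data-order="2" d="M253 359l4-11 10-11 3 0 1-1 32 1 11-6 11 0 2 1 11 11 8 12 5 12 0 4 2 1 0 11-3 5 0 12 1 1 0 15 2 1 0 3"/><path data-order="1" d="M17 301l0 6"/><path data-order="1" d="M105 300l32 0 2-3"/><path data-order="2" d="M139 297l6-9 1-7 5-10 0-10"/><path data-order="1" d="M426 297l0 16-1 2 0 4-2 1 0 4-1 1-1 7-3 5 0 4-1 2 0 5-2 1 0 11"/><path data-order="1" d="M297 285l-10-4-14-10-14-7-16-16-2-1-12 0"/><path data-order="1" d="M487 276l0-24-1-1 0-6-1-1 0-5-2-2 0-2"/><path data-order="2" d="M173 273l-4 0-11-5-7-7"/><path data-order="3" d="M151 261l-10-12-10-2-1-2-3 0-2-2-10-4-18-19-4-8-3-3-3-6-6-7-2 0-4-4-12-5-4-4-5-3-19-19-5-2-9 0-2 1-2 0"/><path data-order="2" d="M229 247l-11 2-5 3-19 15-11 5-10 1"/><path data-order="2" d="M483 235l2-7 4-8 12-12 6-1 2-2 18 0 0-1"/><path data-order="1" d="M242 232l-3 5-8 8-2 2"/><path data-order="1" d="M378 231l-1 12-8 20 0 25 1 1 1 7 3 4 0 3 7 12 0 2 1 2 0 5 1 1 0 7 2 1 1 7 12 12 3 0 1 1 7 0 2 2 0 1 4 4"/><path data-order="1" d="M310 199l0-6 1-1 0-27 2-1 0-32 12-12 2-5"/><path data-order="1" d="M437 161l0-30 14-18 0-18-1-2 0-5-3-5-1-7-4-8-11-11-8-5"/><path data-order="1" d="M278 156l0-17 7-7"/><path data-order="1" d="M249 147l6-6 8-4 10 0 12-5"/><path data-order="1" d="M113 139l-4-7-4-4"/><path data-order="1" d="M115 133l-10-5"/><path data-order="2" d="M285 132l6-3 22 0 14-14"/><path data-order="2" d="M105 128l-7-4-11-3-12-10-4-15-4-8-20-20-5-3-7-6-2-12-7-12"/><path data-order="2" d="M327 115l2-2 0-24 4-5"/><path data-order="1" d="M363 111l0-3 3-5 19-19 1 0 9-8 11-4 17-17 0-3"/><path data-order="1" d="M253 100l6 0 2 1 37 0 12-5 5-4 7-1 11-7"/><path data-order="1" d="M175 87l-6-6-16-4-20-16-20-9-8-8 0-9-2 0"/><path data-order="2" d="M333 84l8-5 6-2 4-2 3 0 8-6 13-13 3-5 0-7-3-4 2-1 0-4"/><path data-order="2" d="M423 52l-9-11-1-2 0-4 1 0"/><path data-order="1" d="M313 48l2 0 6-3 5-5 8-4 7 0 1-1 35 0"/>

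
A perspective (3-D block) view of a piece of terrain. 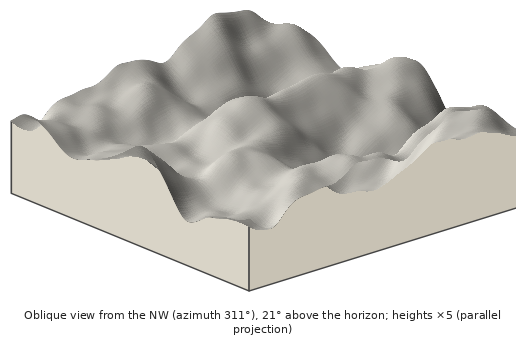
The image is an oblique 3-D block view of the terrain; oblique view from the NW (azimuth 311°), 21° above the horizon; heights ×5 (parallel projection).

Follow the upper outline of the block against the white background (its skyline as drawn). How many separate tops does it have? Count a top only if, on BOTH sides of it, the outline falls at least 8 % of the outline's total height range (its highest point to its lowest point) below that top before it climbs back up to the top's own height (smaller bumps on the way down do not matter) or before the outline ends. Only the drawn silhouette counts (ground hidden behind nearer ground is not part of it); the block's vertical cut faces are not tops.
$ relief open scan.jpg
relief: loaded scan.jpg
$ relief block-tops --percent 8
2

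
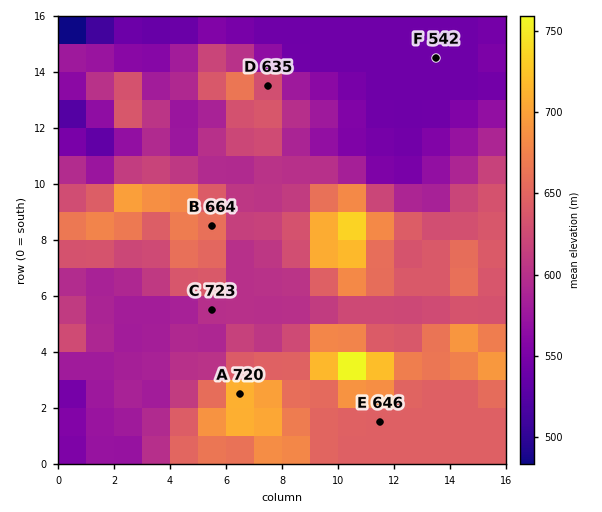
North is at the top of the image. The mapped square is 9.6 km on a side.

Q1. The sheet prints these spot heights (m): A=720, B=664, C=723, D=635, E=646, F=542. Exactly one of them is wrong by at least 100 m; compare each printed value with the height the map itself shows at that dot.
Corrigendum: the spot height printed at C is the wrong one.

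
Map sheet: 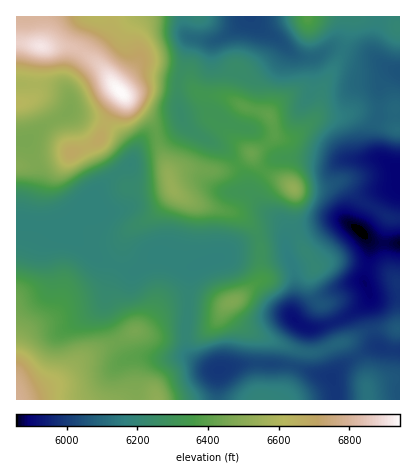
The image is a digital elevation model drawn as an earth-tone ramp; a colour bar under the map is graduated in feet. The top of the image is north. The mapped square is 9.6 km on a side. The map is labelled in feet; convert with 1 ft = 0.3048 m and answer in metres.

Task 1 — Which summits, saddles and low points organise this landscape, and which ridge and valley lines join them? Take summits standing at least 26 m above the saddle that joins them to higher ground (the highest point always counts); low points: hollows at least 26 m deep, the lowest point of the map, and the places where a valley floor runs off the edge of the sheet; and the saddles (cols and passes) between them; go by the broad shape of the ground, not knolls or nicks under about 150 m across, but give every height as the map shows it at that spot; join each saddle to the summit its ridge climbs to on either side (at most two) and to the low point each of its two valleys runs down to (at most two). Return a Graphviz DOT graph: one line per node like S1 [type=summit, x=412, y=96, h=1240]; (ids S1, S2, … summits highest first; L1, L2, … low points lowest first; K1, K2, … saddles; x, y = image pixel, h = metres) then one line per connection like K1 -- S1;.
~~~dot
graph terrain {
  S1 [type=summit, x=120, y=92, h=2116];
  S2 [type=summit, x=16, y=398, h=2069];
  S3 [type=summit, x=172, y=188, h=1991];
  S4 [type=summit, x=294, y=188, h=1988];
  S5 [type=summit, x=232, y=302, h=1973];
  S6 [type=summit, x=308, y=18, h=1944];
  S7 [type=summit, x=262, y=398, h=1886];
  S8 [type=summit, x=368, y=398, h=1868];
  L1 [type=low, x=360, y=232, h=1785];
  L2 [type=low, x=250, y=20, h=1834];
  K1 [type=saddle, x=156, y=134, h=1954];
  K2 [type=saddle, x=238, y=166, h=1940];
  K3 [type=saddle, x=258, y=238, h=1914];
  K4 [type=saddle, x=178, y=84, h=1912];
  K5 [type=saddle, x=188, y=300, h=1891];
  K6 [type=saddle, x=116, y=266, h=1887];
  K7 [type=saddle, x=342, y=50, h=1871];
  K8 [type=saddle, x=292, y=366, h=1838];
  K9 [type=saddle, x=357, y=356, h=1835];
  K1 -- S1;
  K1 -- S3;
  K1 -- L1;
  K2 -- S3;
  K2 -- S4;
  K2 -- L1;
  K3 -- S3;
  K3 -- S5;
  K3 -- L1;
  K4 -- S1;
  K4 -- S4;
  K4 -- L1;
  K4 -- L2;
  K5 -- S2;
  K5 -- S5;
  K5 -- L1;
  K6 -- S2;
  K6 -- S3;
  K6 -- L1;
  K7 -- S4;
  K7 -- S6;
  K7 -- L1;
  K7 -- L2;
  K8 -- S5;
  K8 -- S7;
  K8 -- L1;
  K9 -- S5;
  K9 -- S8;
  K9 -- L1;
}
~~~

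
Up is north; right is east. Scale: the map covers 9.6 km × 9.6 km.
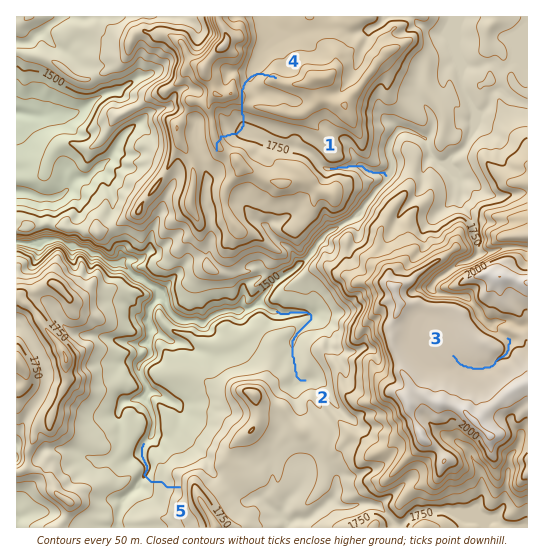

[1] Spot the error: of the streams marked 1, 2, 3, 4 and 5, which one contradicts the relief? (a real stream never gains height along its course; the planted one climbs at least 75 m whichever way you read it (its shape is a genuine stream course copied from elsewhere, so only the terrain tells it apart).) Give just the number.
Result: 4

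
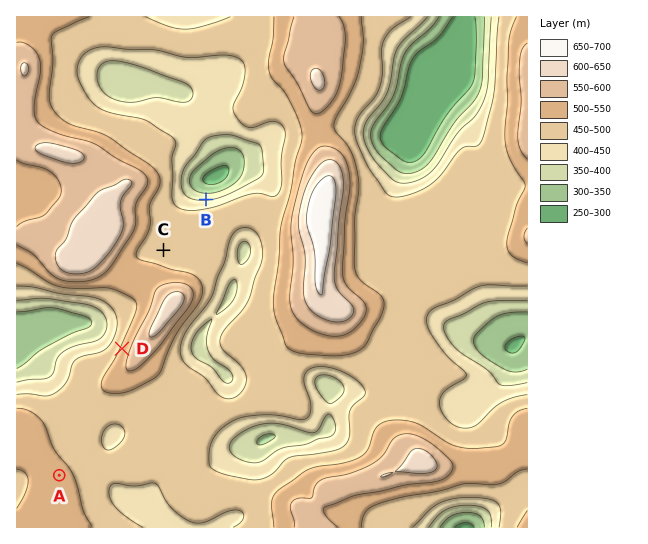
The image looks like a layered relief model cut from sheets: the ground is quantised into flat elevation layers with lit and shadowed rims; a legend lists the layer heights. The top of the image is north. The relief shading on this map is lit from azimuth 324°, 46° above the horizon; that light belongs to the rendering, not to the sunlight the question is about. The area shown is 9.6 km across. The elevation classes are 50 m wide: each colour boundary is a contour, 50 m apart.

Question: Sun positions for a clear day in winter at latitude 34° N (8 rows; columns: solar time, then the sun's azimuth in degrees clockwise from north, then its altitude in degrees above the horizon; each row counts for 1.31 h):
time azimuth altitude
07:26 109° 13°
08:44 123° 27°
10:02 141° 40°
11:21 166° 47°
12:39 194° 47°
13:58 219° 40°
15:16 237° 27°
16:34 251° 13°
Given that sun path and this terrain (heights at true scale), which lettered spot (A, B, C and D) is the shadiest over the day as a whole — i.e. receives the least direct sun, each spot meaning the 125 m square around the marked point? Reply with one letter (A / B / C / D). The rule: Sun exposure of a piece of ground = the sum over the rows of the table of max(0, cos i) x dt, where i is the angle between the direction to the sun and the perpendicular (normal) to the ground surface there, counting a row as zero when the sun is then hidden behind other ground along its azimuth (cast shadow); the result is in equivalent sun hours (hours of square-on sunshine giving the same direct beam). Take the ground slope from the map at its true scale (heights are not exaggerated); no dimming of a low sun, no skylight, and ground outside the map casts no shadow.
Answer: B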